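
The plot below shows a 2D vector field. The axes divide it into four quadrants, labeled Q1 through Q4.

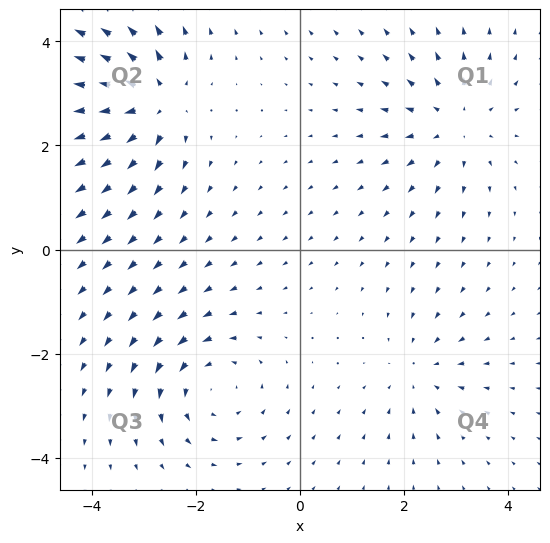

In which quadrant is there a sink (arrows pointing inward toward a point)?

The sink sits at approximately (2.3, -2.4), which lies in quadrant Q4. The divergence there is about -3, negative as expected for a sink.

Q4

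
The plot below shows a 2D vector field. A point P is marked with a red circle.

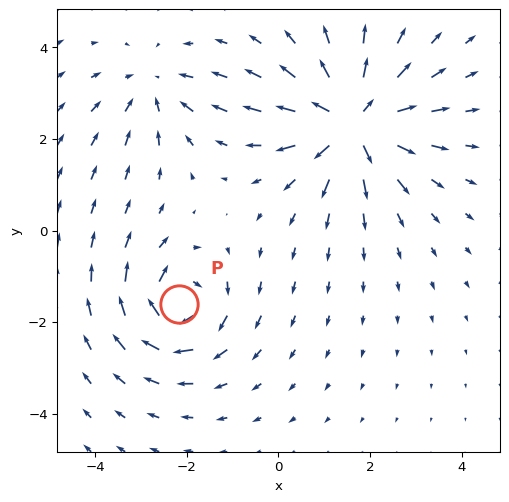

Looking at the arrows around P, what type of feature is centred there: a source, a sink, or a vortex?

At P (-2.2, -1.6) the arrows circulate clockwise. Divergence ≈0, curl about -5 — near-zero divergence with nonzero curl is a vortex.

vortex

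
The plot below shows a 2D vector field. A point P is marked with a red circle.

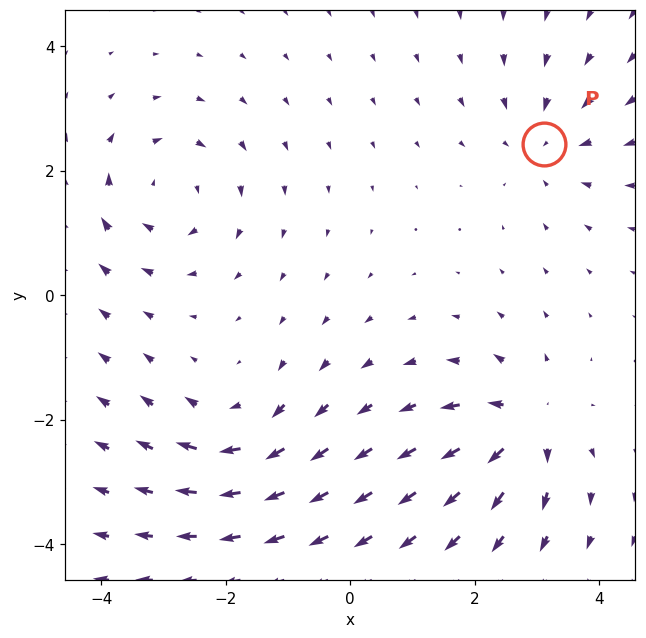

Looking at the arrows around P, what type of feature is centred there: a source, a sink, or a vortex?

At P (3.1, 2.4) the arrows converge inward. Divergence about -4, curl ≈0 — negative divergence with near-zero curl is a sink.

sink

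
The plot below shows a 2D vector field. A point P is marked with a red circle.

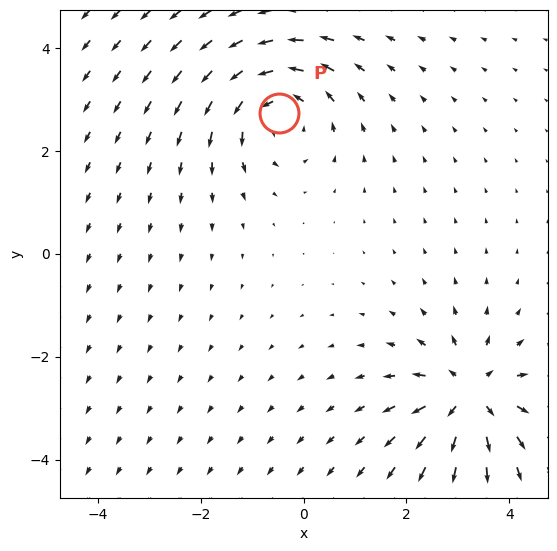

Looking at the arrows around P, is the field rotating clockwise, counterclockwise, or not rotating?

counterclockwise

Near P at (-0.5, 2.7) the arrows circulate counterclockwise. The curl (z-component) there is about +4; positive curl means counterclockwise rotation.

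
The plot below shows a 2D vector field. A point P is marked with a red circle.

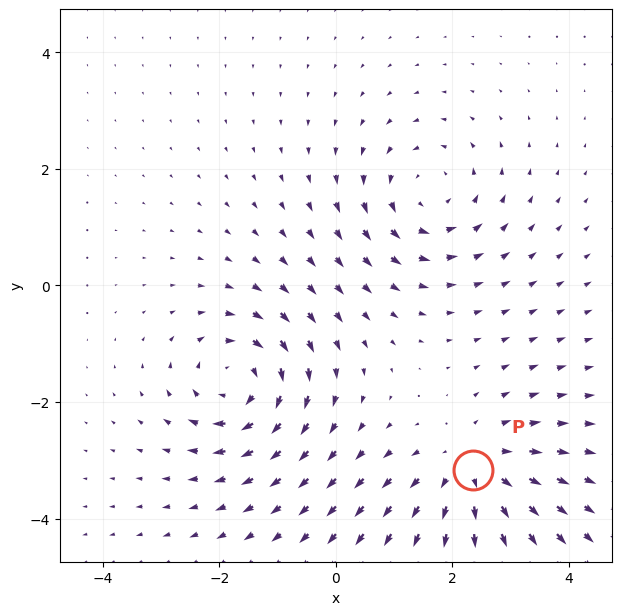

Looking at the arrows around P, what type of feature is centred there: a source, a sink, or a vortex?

At P (2.3, -3.2) the arrows spread outward. Divergence about +3, curl ≈0 — positive divergence with near-zero curl is a source.

source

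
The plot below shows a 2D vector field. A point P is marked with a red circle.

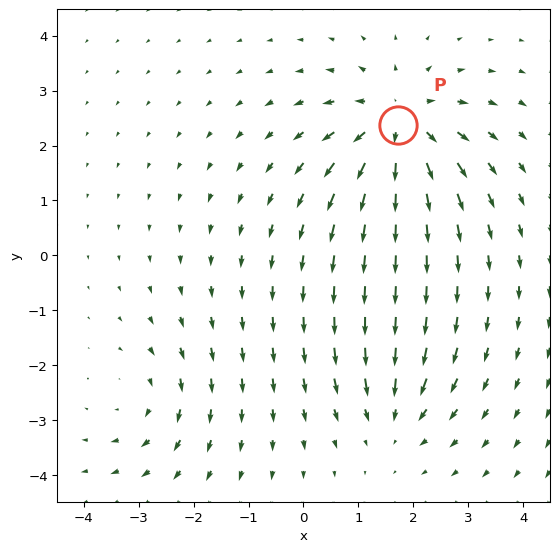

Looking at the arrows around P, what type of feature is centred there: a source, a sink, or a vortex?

At P (1.7, 2.4) the arrows spread outward. Divergence about +5, curl ≈0 — positive divergence with near-zero curl is a source.

source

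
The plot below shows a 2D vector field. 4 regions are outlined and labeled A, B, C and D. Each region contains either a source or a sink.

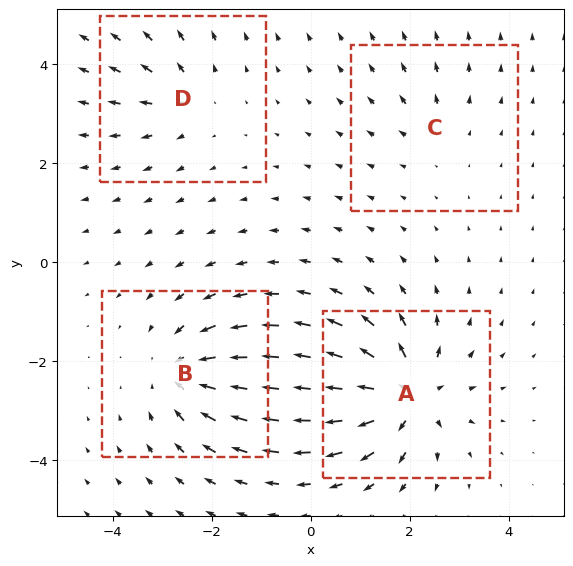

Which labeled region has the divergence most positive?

A

Divergence at each region's feature centre — A: about +7, B: about -5, C: about +2, D: about +3. Region A is most positive.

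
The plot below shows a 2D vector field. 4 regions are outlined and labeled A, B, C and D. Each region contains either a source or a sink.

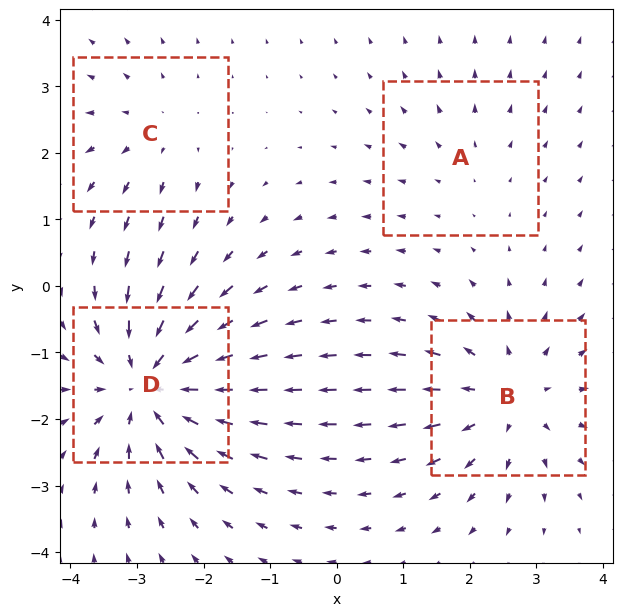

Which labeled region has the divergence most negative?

Divergence at each region's feature centre — A: about +2, B: about +5, C: about +3, D: about -7. Region D is most negative.

D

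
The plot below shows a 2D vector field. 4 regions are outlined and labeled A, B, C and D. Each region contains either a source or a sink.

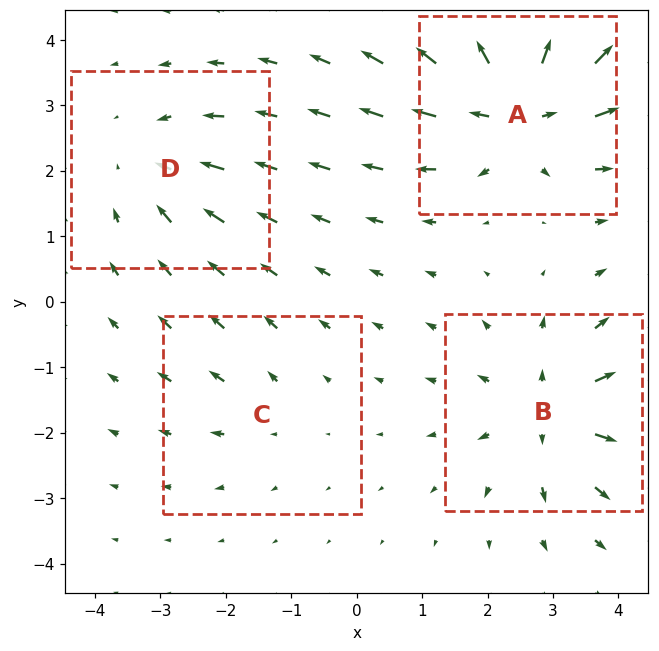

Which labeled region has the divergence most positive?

A

Divergence at each region's feature centre — A: about +8, B: about +6, C: about +2, D: about -4. Region A is most positive.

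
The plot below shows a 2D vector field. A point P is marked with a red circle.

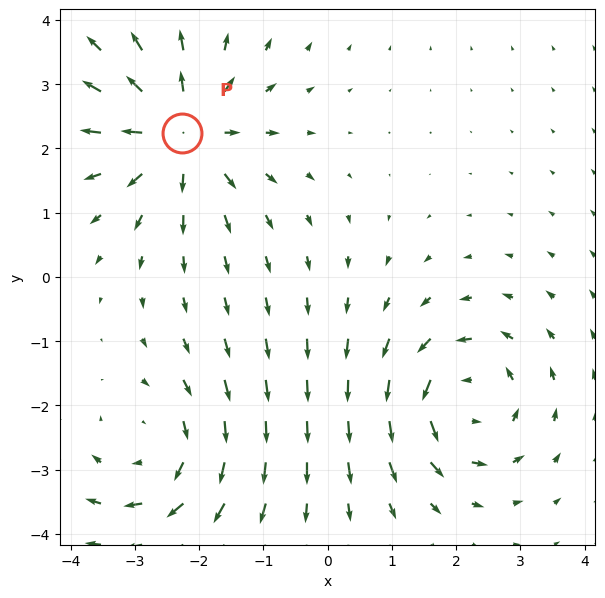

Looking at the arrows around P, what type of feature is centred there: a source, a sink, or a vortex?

source

At P (-2.3, 2.2) the arrows spread outward. Divergence about +6, curl ≈0 — positive divergence with near-zero curl is a source.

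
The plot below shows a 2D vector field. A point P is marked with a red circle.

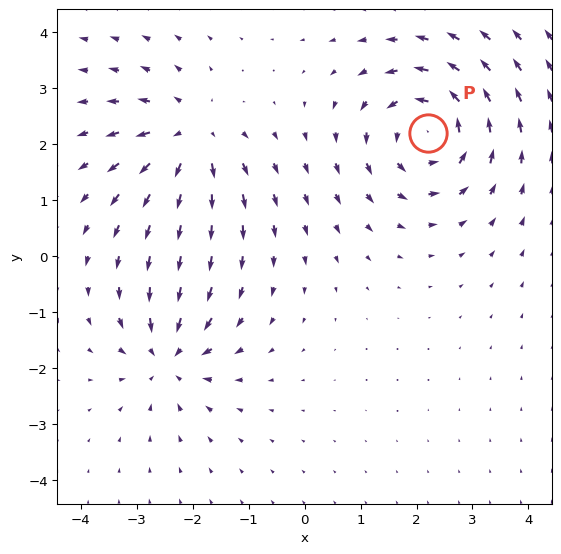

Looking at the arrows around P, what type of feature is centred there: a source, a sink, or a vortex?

vortex

At P (2.2, 2.2) the arrows circulate counterclockwise. Divergence ≈0, curl about +6 — near-zero divergence with nonzero curl is a vortex.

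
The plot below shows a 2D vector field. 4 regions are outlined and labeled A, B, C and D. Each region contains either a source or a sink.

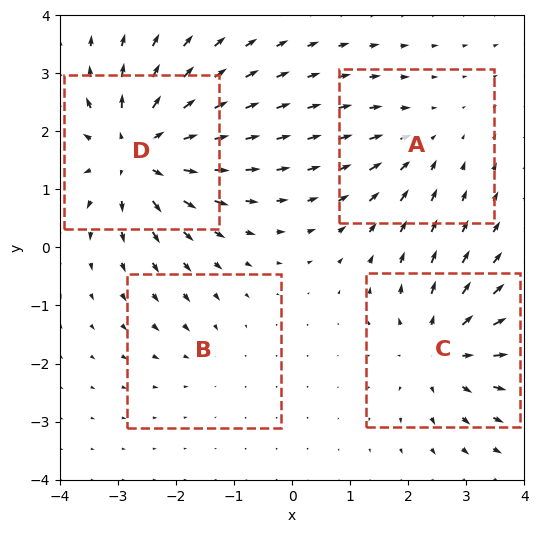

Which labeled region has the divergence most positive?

D

Divergence at each region's feature centre — A: about -3, B: about -2, C: about +5, D: about +7. Region D is most positive.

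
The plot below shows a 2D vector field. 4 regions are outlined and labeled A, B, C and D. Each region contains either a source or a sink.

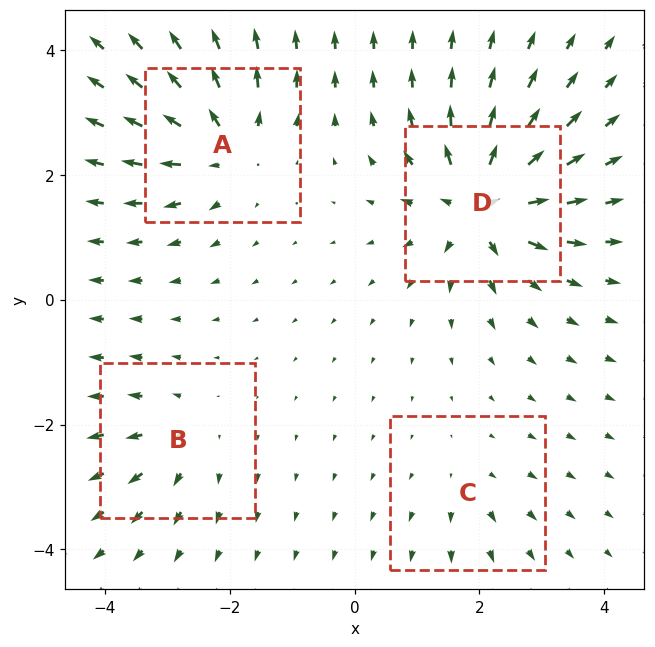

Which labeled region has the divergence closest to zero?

C

Divergence at each region's feature centre — A: about +6, B: about +4, C: about +3, D: about +9. Region C is closest to zero.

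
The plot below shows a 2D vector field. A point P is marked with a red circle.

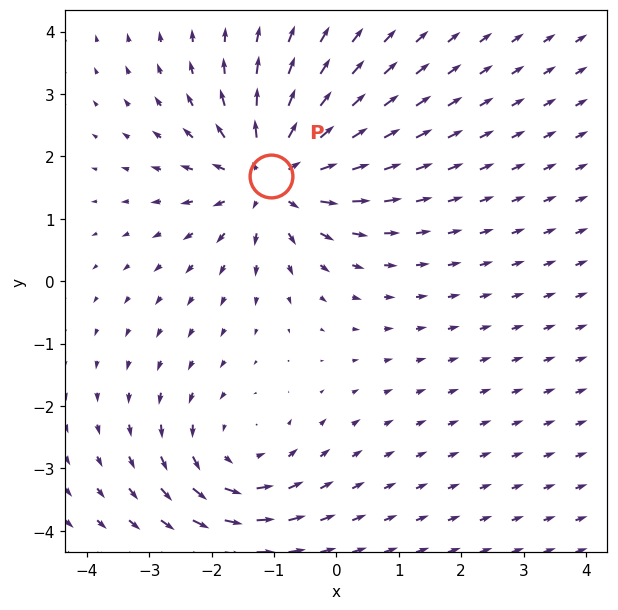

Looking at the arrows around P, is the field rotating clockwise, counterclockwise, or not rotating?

Near P at (-1.0, 1.7) the arrows show no circulation. The curl there is ≈0.

not rotating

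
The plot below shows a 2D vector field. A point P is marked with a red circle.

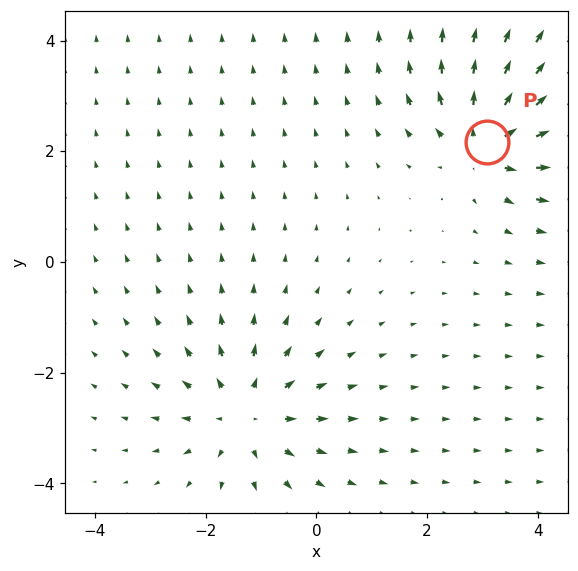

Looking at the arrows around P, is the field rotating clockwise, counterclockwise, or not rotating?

Near P at (3.1, 2.2) the arrows show no circulation. The curl there is ≈0.

not rotating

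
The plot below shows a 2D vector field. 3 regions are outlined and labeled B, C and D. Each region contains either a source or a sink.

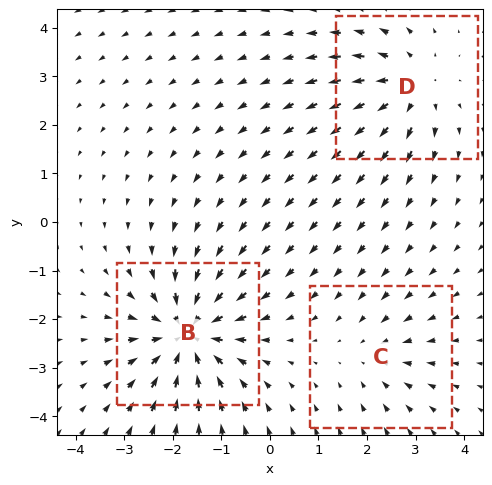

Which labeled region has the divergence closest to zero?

C

Divergence at each region's feature centre — B: about -5, C: about -2, D: about +3. Region C is closest to zero.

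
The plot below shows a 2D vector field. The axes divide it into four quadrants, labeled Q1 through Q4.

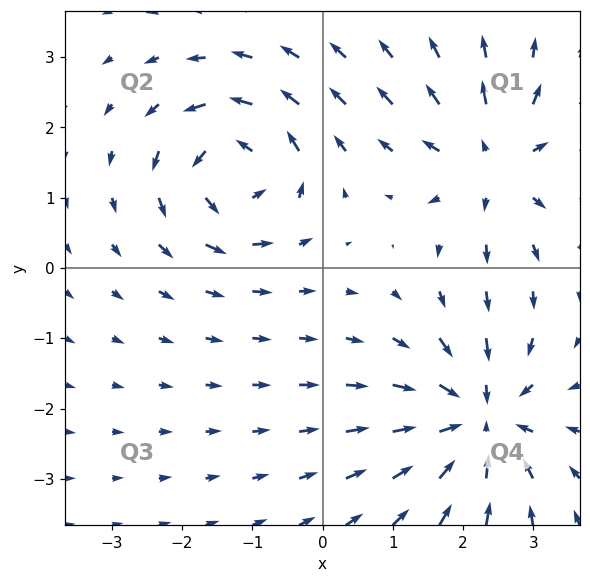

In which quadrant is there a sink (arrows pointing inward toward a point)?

The sink sits at approximately (2.2, -2.1), which lies in quadrant Q4. The divergence there is about -5, negative as expected for a sink.

Q4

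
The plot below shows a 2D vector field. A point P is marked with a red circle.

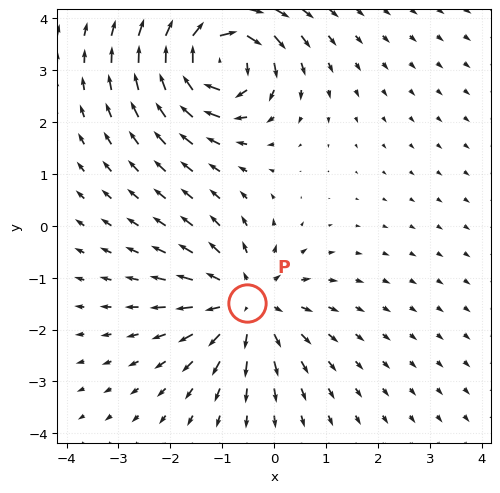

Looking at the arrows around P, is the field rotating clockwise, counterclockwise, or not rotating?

not rotating

Near P at (-0.5, -1.5) the arrows show no circulation. The curl there is ≈0.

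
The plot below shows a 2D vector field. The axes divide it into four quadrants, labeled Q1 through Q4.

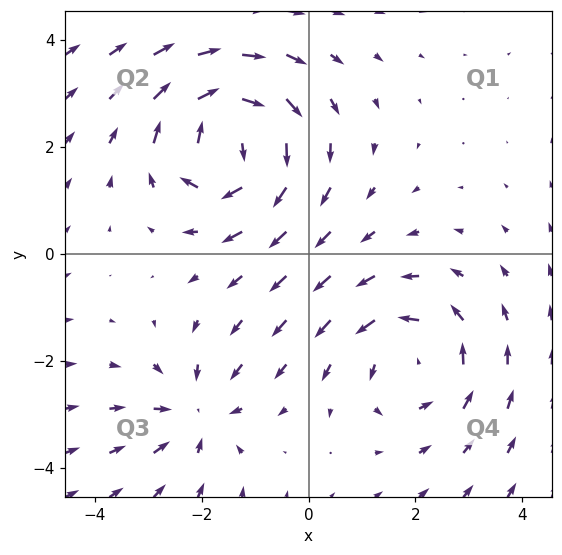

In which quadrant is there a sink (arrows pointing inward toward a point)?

The sink sits at approximately (-2.1, -3.0), which lies in quadrant Q3. The divergence there is about -3, negative as expected for a sink.

Q3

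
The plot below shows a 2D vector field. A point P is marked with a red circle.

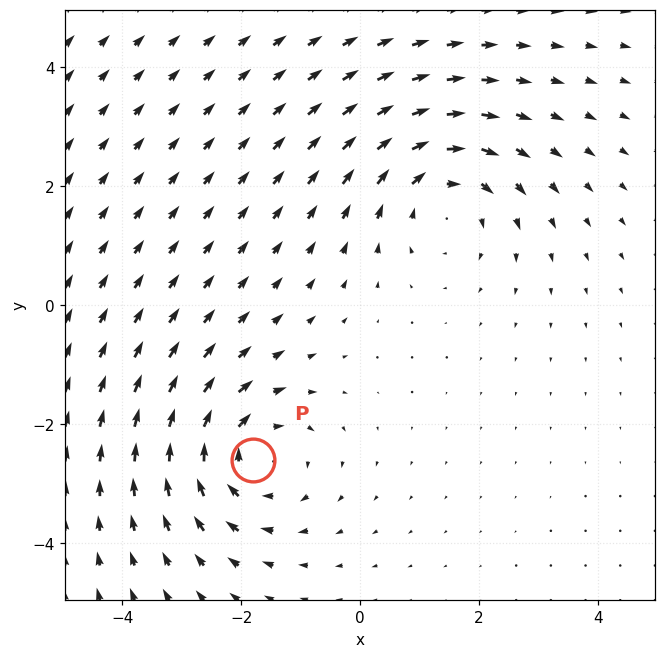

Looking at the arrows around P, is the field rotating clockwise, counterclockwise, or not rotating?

Near P at (-1.8, -2.6) the arrows circulate clockwise. The curl (z-component) there is about -3; negative curl means clockwise rotation.

clockwise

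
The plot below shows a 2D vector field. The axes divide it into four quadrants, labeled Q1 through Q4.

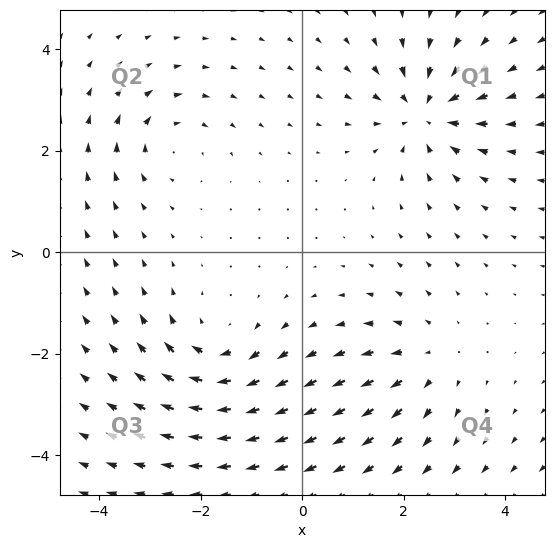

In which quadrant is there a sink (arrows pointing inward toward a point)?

Q1

The sink sits at approximately (2.4, 2.7), which lies in quadrant Q1. The divergence there is about -5, negative as expected for a sink.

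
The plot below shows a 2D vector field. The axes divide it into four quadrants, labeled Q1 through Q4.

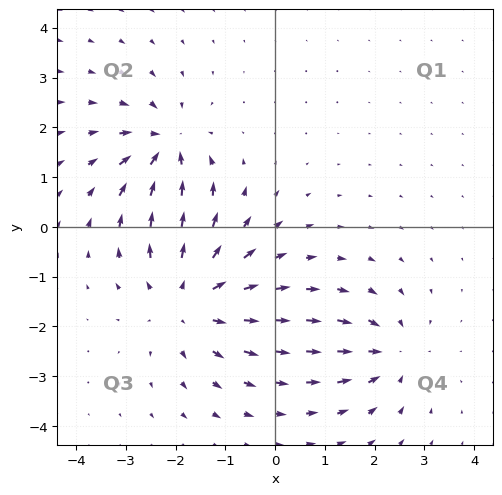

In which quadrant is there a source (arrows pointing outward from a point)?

The source sits at approximately (-1.7, -1.5), which lies in quadrant Q3. The divergence there is about +3, positive as expected for a source.

Q3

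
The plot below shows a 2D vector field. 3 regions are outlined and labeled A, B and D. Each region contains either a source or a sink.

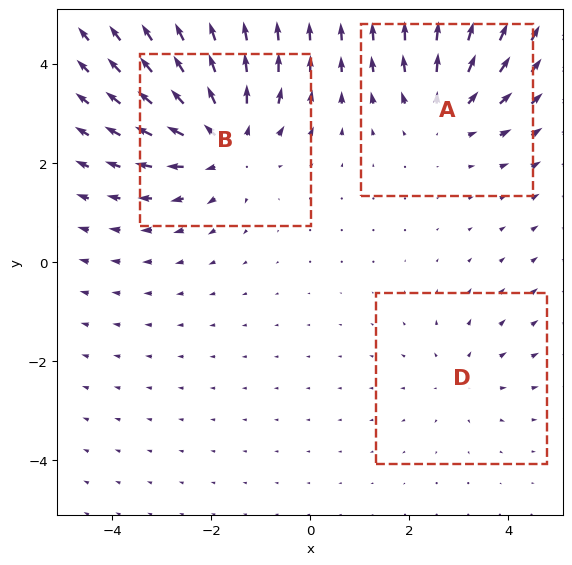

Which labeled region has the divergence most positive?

Divergence at each region's feature centre — A: about +3, B: about +4, D: about +2. Region B is most positive.

B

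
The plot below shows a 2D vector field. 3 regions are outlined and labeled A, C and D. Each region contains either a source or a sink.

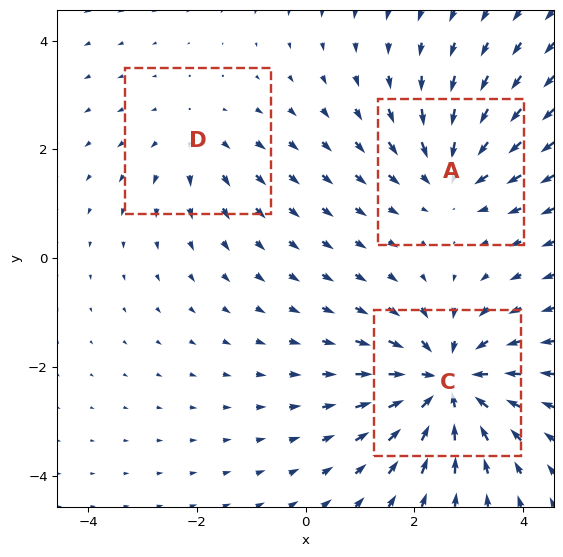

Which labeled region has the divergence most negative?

Divergence at each region's feature centre — A: about -3, C: about -5, D: about +2. Region C is most negative.

C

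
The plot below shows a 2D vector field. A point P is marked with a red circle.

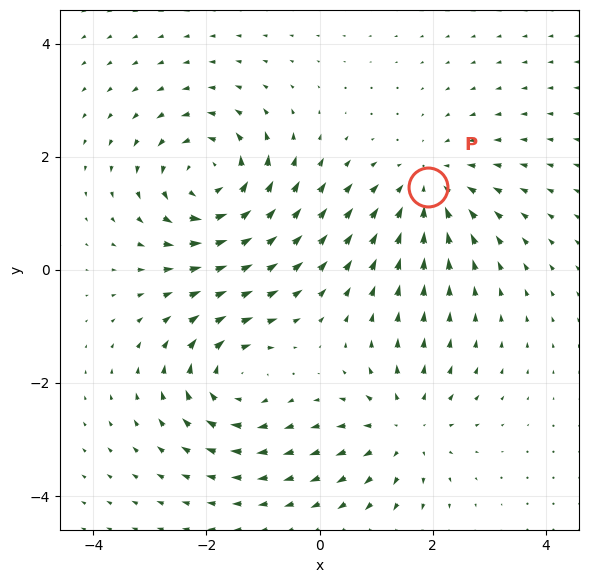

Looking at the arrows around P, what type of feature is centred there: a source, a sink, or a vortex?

sink

At P (1.9, 1.5) the arrows converge inward. Divergence about -3, curl ≈0 — negative divergence with near-zero curl is a sink.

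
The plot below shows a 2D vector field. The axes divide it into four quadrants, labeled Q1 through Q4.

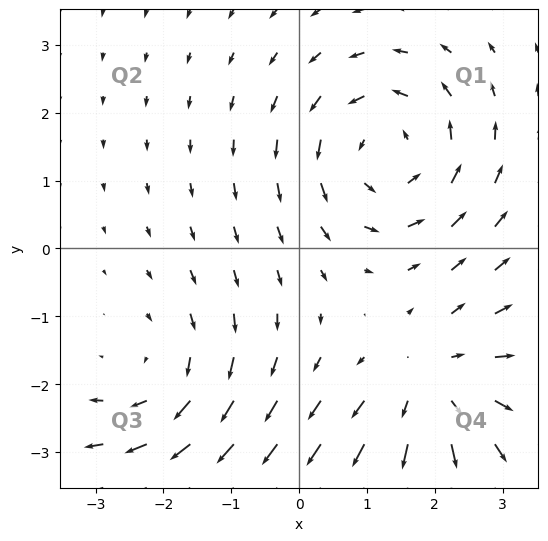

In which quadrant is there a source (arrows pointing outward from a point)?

Q4

The source sits at approximately (2.0, -2.0), which lies in quadrant Q4. The divergence there is about +3, positive as expected for a source.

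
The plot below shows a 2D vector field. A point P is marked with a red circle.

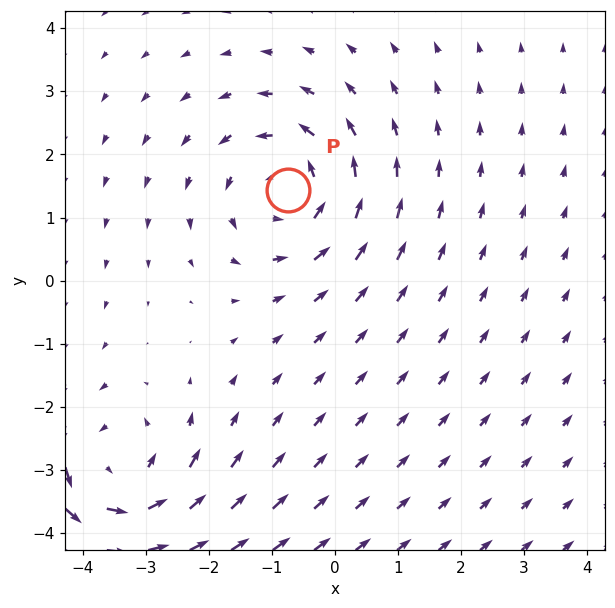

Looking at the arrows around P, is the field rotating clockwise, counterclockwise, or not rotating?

counterclockwise

Near P at (-0.7, 1.4) the arrows circulate counterclockwise. The curl (z-component) there is about +4; positive curl means counterclockwise rotation.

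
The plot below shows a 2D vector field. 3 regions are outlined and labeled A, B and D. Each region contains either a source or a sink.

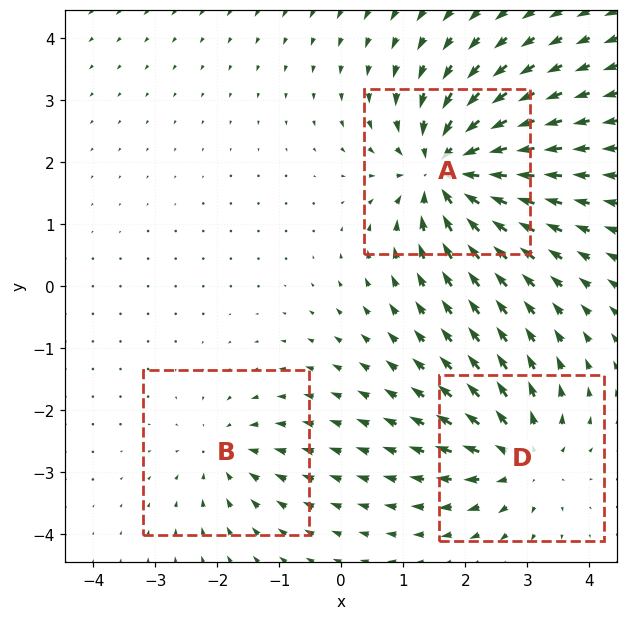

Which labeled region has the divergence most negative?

A

Divergence at each region's feature centre — A: about -6, B: about -2, D: about +4. Region A is most negative.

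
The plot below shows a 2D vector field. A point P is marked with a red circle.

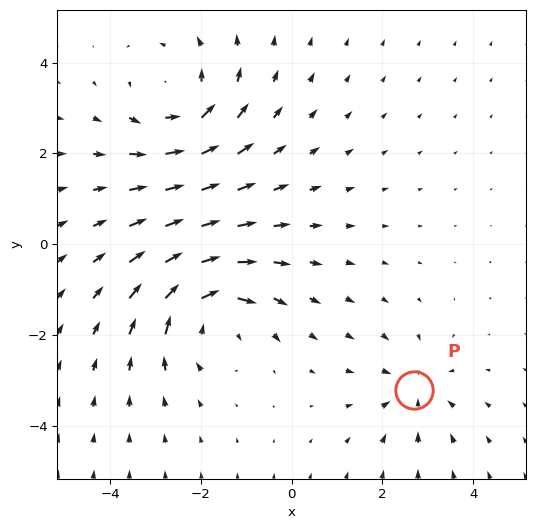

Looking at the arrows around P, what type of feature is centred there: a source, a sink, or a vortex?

At P (2.7, -3.2) the arrows converge inward. Divergence about -3, curl ≈0 — negative divergence with near-zero curl is a sink.

sink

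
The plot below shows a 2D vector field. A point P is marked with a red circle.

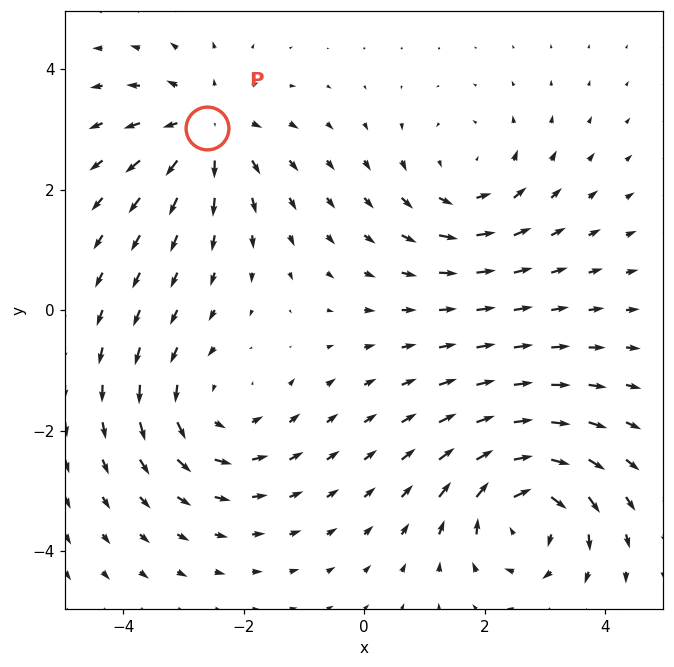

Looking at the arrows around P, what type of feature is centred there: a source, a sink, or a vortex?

At P (-2.6, 3.0) the arrows spread outward. Divergence about +4, curl ≈0 — positive divergence with near-zero curl is a source.

source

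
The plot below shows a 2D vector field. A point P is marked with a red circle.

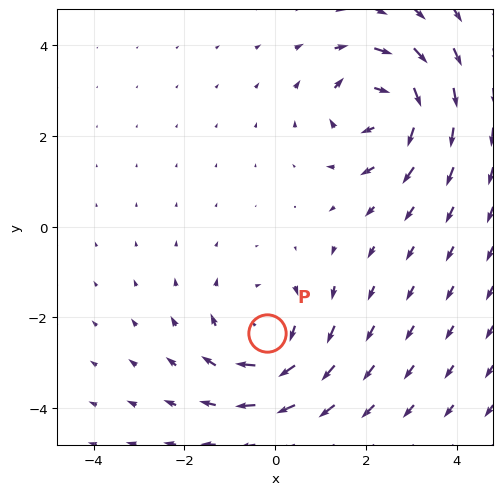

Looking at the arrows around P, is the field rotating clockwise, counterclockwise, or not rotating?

Near P at (-0.2, -2.3) the arrows circulate clockwise. The curl (z-component) there is about -3; negative curl means clockwise rotation.

clockwise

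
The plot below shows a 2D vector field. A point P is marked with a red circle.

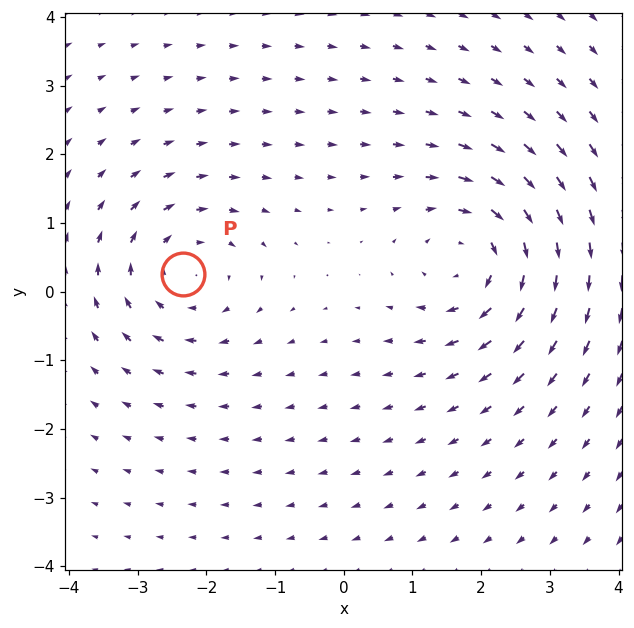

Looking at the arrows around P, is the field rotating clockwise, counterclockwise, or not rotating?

Near P at (-2.3, 0.3) the arrows circulate clockwise. The curl (z-component) there is about -4; negative curl means clockwise rotation.

clockwise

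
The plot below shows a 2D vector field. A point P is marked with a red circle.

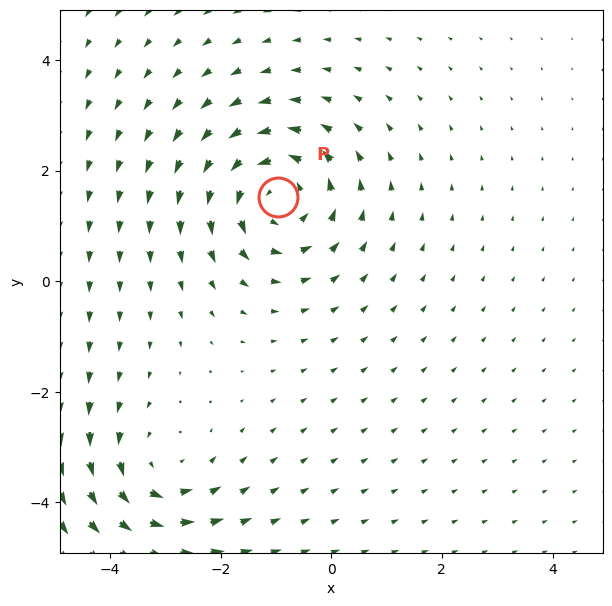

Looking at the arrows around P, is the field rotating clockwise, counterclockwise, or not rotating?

counterclockwise

Near P at (-1.0, 1.5) the arrows circulate counterclockwise. The curl (z-component) there is about +4; positive curl means counterclockwise rotation.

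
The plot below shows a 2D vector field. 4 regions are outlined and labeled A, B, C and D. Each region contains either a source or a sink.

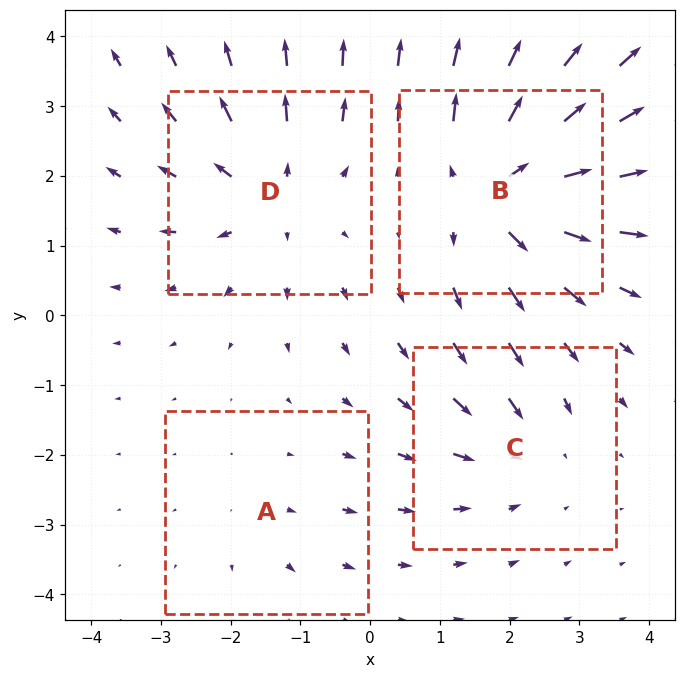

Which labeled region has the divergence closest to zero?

A

Divergence at each region's feature centre — A: about +2, B: about +6, C: about -3, D: about +5. Region A is closest to zero.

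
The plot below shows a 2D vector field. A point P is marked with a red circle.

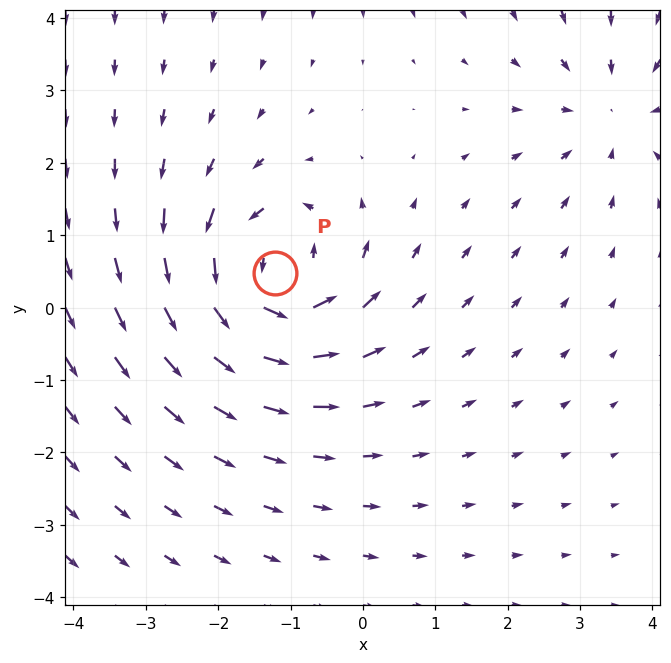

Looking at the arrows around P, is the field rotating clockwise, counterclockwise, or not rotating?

Near P at (-1.2, 0.5) the arrows circulate counterclockwise. The curl (z-component) there is about +6; positive curl means counterclockwise rotation.

counterclockwise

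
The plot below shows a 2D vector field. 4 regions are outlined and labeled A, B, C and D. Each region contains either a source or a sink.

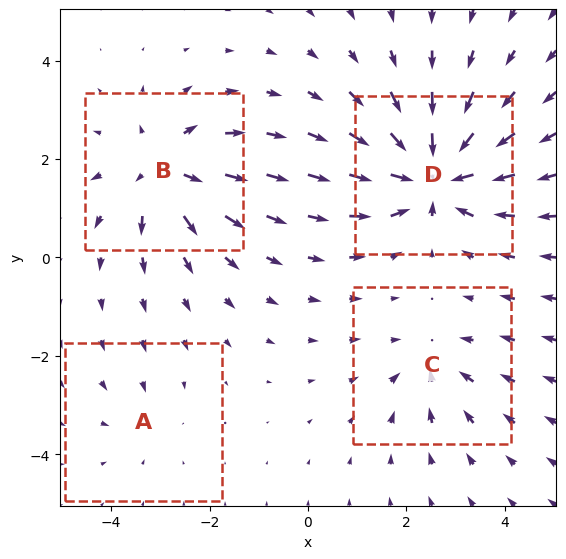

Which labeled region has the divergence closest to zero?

Divergence at each region's feature centre — A: about -2, B: about +5, C: about -3, D: about -7. Region A is closest to zero.

A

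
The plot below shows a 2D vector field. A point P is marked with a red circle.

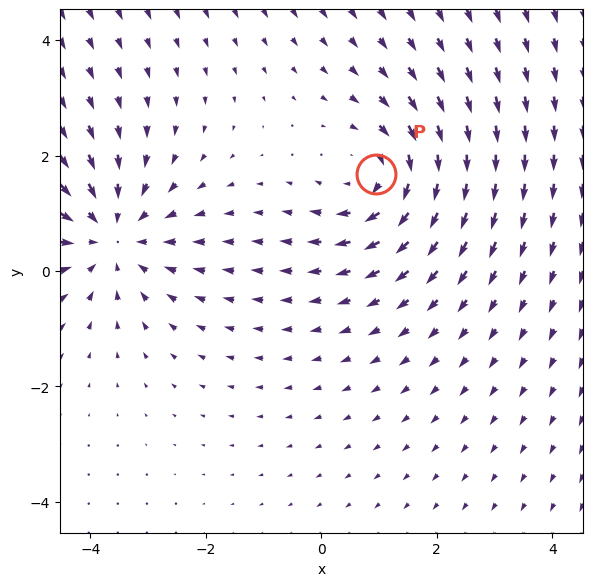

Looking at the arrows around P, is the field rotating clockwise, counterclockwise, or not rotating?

Near P at (0.9, 1.7) the arrows circulate clockwise. The curl (z-component) there is about -3; negative curl means clockwise rotation.

clockwise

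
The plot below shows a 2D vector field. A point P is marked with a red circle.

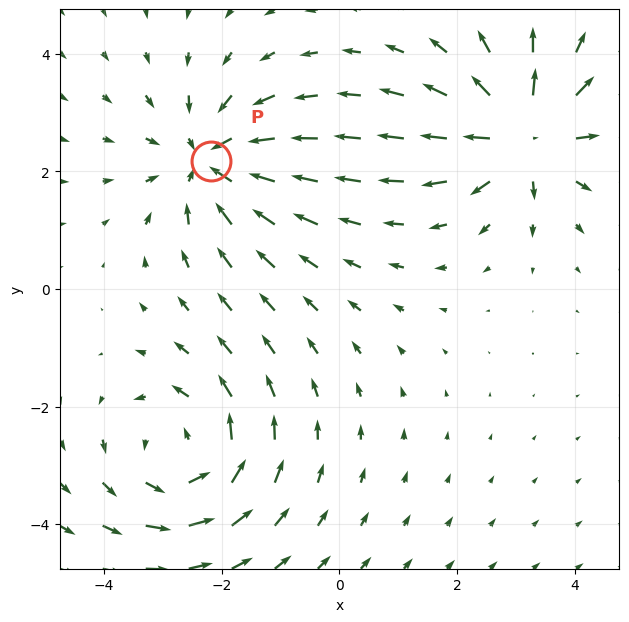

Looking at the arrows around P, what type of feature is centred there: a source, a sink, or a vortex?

sink

At P (-2.2, 2.2) the arrows converge inward. Divergence about -4, curl ≈0 — negative divergence with near-zero curl is a sink.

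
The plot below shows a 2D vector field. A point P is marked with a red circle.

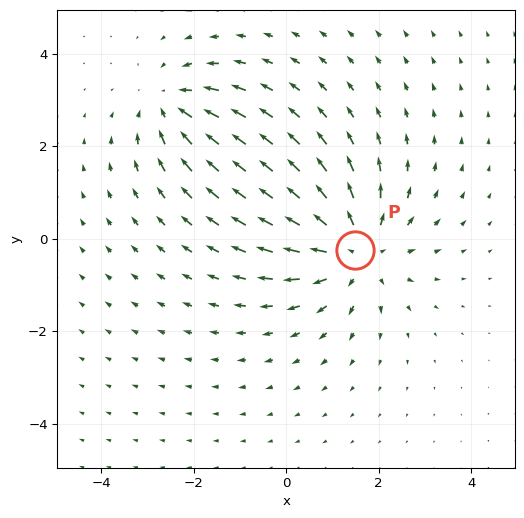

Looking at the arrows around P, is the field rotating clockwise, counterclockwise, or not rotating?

not rotating

Near P at (1.5, -0.2) the arrows show no circulation. The curl there is ≈0.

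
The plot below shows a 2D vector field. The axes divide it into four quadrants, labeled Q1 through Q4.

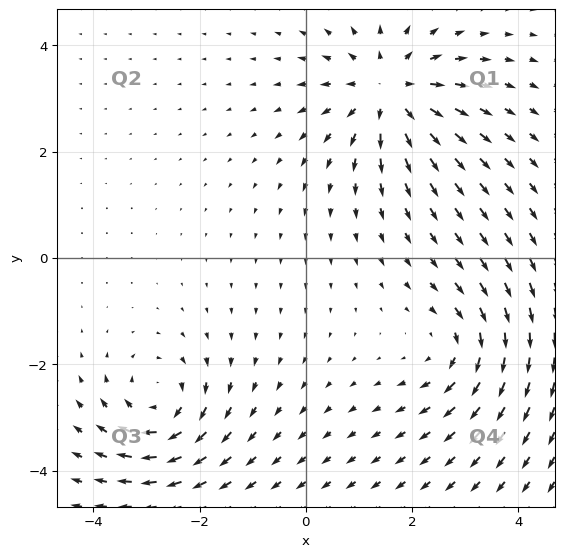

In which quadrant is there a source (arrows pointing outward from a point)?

The source sits at approximately (1.6, 3.1), which lies in quadrant Q1. The divergence there is about +5, positive as expected for a source.

Q1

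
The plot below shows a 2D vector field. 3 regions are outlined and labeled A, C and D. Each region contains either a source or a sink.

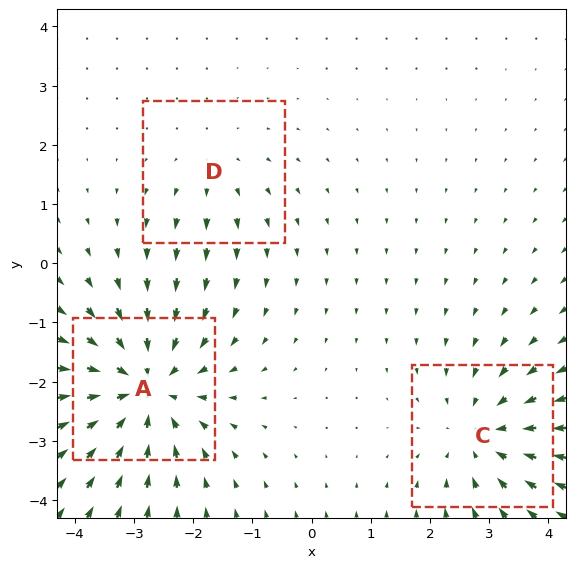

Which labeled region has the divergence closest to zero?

D

Divergence at each region's feature centre — A: about -4, C: about -3, D: about +2. Region D is closest to zero.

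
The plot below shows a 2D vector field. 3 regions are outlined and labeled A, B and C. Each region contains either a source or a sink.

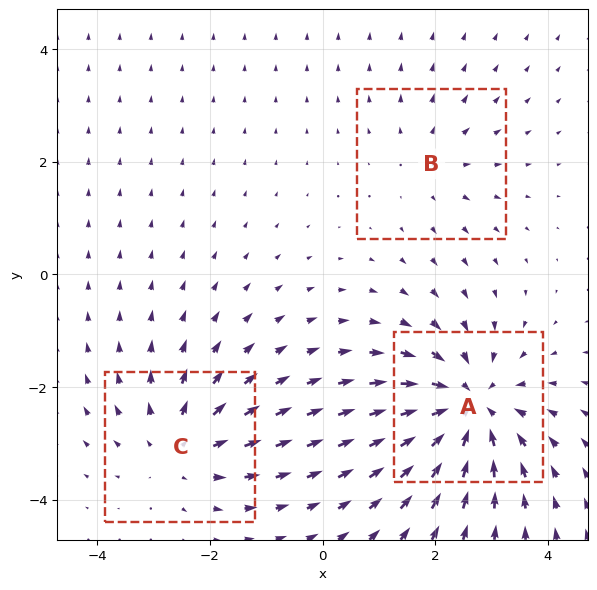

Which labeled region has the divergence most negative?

A

Divergence at each region's feature centre — A: about -5, B: about +2, C: about +3. Region A is most negative.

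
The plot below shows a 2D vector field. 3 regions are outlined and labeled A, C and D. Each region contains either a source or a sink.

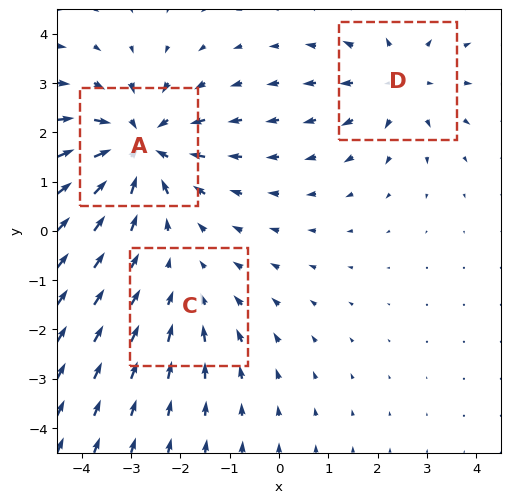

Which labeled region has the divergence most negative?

Divergence at each region's feature centre — A: about -4, C: about -2, D: about +3. Region A is most negative.

A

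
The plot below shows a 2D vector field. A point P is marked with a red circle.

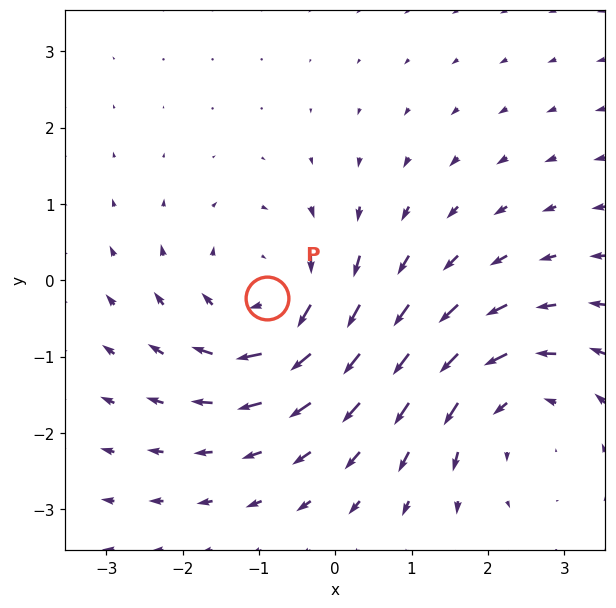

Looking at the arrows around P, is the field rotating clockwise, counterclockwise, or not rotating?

Near P at (-0.9, -0.2) the arrows circulate clockwise. The curl (z-component) there is about -3; negative curl means clockwise rotation.

clockwise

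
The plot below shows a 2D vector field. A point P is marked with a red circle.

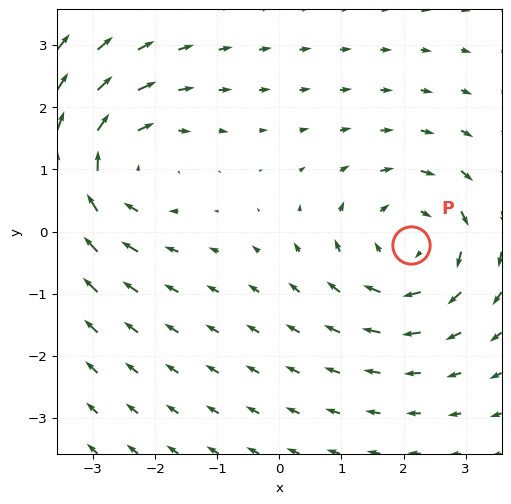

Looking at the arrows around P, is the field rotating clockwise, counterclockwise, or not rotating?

Near P at (2.1, -0.2) the arrows circulate clockwise. The curl (z-component) there is about -4; negative curl means clockwise rotation.

clockwise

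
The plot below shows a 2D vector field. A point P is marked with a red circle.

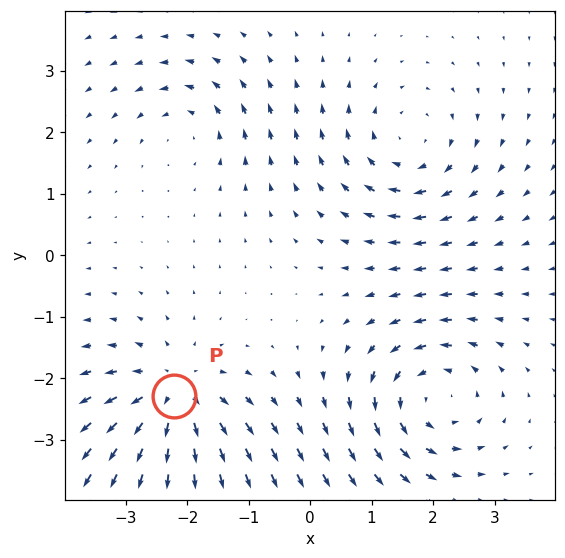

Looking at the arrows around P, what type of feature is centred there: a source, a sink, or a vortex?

At P (-2.2, -2.3) the arrows spread outward. Divergence about +6, curl ≈0 — positive divergence with near-zero curl is a source.

source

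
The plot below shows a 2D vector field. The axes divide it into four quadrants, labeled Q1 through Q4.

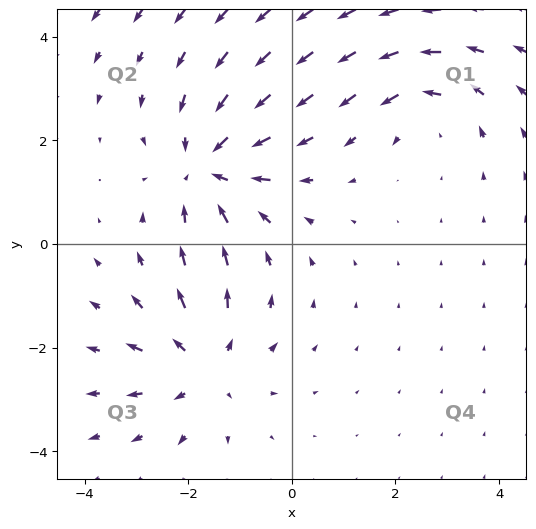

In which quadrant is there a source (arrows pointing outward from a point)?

Q3

The source sits at approximately (-1.7, -2.4), which lies in quadrant Q3. The divergence there is about +4, positive as expected for a source.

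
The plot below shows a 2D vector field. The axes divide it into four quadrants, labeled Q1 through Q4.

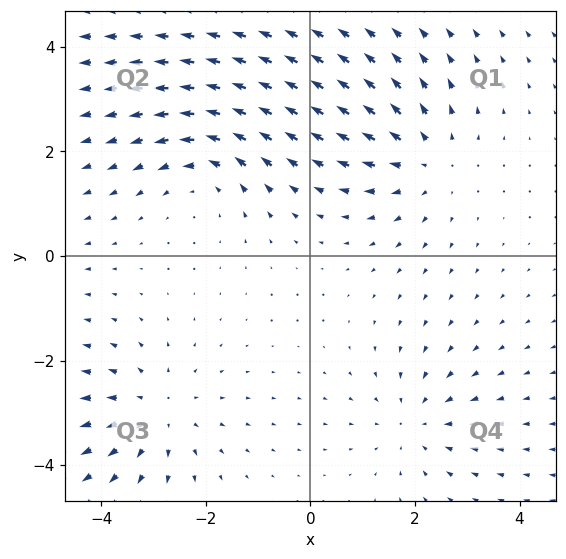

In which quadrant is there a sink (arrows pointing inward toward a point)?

The sink sits at approximately (2.0, -3.2), which lies in quadrant Q4. The divergence there is about -2, negative as expected for a sink.

Q4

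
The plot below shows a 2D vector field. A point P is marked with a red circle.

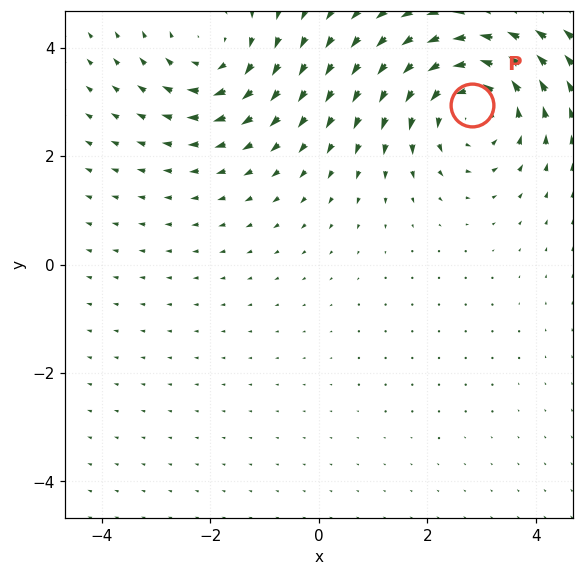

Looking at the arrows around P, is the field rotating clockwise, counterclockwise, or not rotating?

Near P at (2.8, 2.9) the arrows circulate counterclockwise. The curl (z-component) there is about +4; positive curl means counterclockwise rotation.

counterclockwise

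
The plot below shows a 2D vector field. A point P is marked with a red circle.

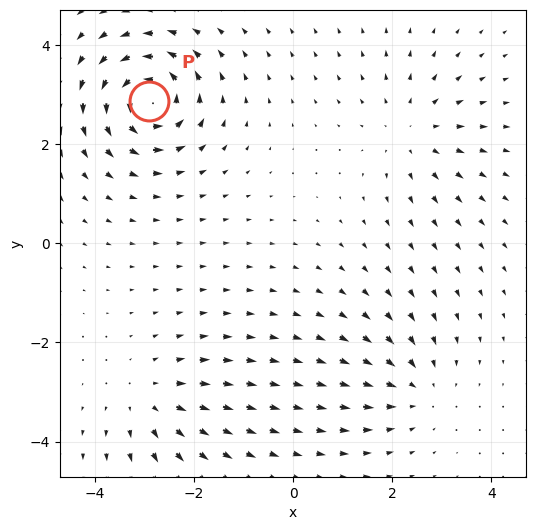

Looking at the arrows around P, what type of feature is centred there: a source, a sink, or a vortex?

vortex

At P (-2.9, 2.9) the arrows circulate counterclockwise. Divergence ≈0, curl about +7 — near-zero divergence with nonzero curl is a vortex.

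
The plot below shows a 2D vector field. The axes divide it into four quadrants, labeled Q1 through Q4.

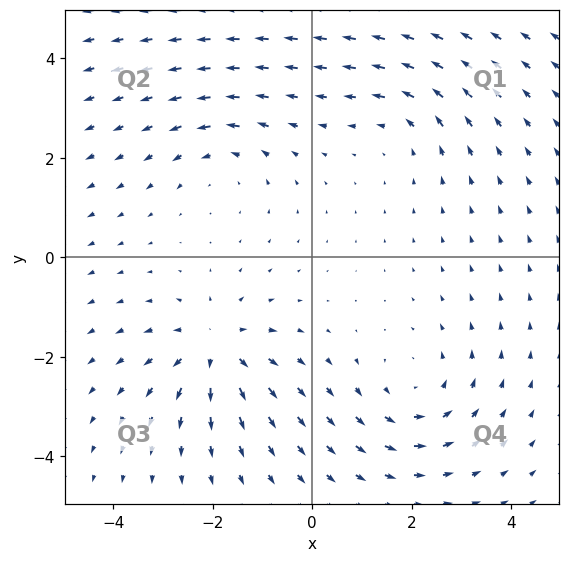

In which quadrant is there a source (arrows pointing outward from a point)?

Q3

The source sits at approximately (-2.0, -1.8), which lies in quadrant Q3. The divergence there is about +6, positive as expected for a source.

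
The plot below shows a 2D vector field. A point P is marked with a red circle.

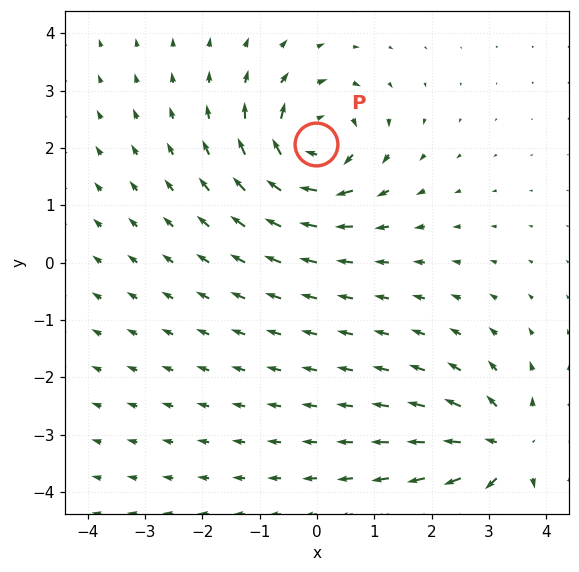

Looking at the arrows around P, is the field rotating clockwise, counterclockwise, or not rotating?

Near P at (-0.0, 2.1) the arrows circulate clockwise. The curl (z-component) there is about -6; negative curl means clockwise rotation.

clockwise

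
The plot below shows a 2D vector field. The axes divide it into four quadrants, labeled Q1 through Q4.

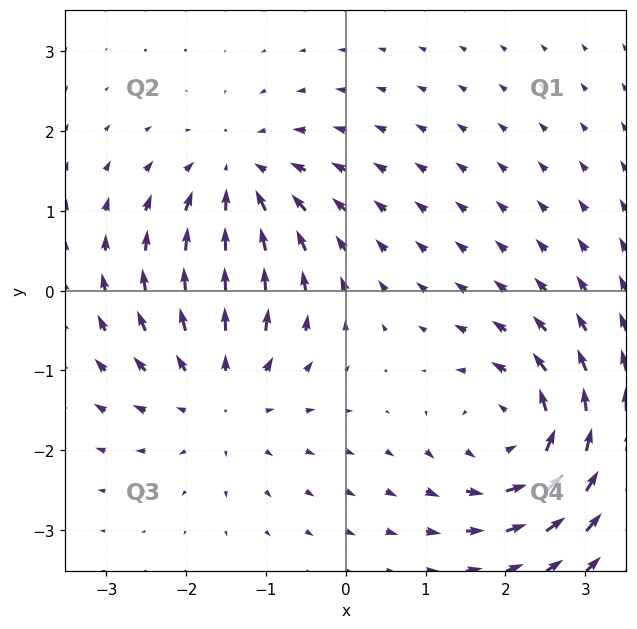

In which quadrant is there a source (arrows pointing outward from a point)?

The source sits at approximately (-1.6, -1.3), which lies in quadrant Q3. The divergence there is about +4, positive as expected for a source.

Q3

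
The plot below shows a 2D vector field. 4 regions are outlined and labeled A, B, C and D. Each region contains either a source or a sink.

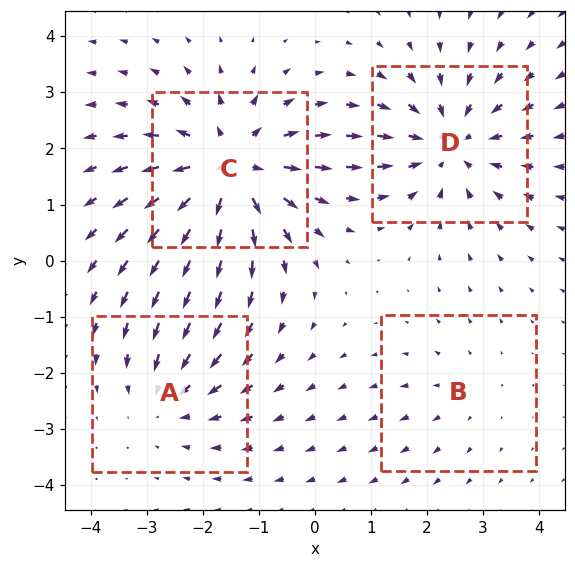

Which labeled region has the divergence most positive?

C

Divergence at each region's feature centre — A: about -3, B: about +2, C: about +6, D: about -5. Region C is most positive.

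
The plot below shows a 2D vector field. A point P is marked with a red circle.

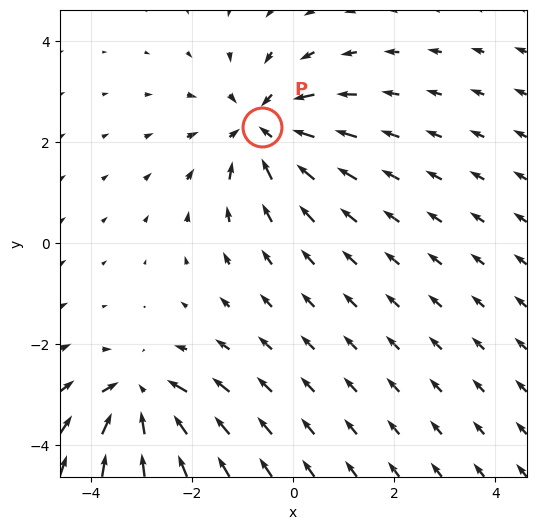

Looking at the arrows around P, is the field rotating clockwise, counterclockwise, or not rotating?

Near P at (-0.6, 2.3) the arrows show no circulation. The curl there is ≈0.

not rotating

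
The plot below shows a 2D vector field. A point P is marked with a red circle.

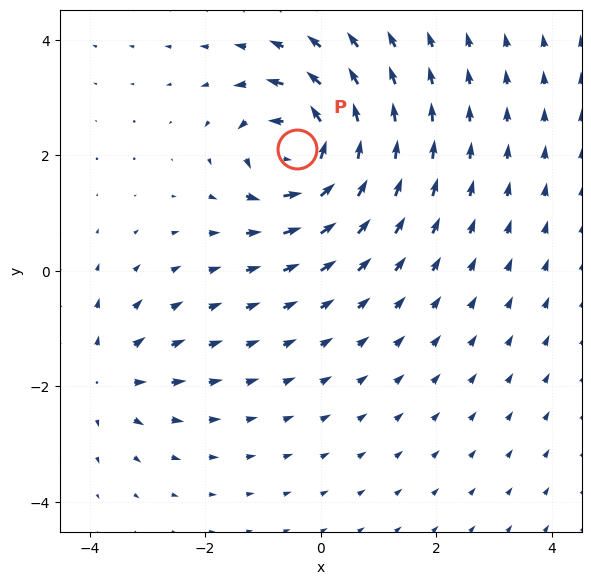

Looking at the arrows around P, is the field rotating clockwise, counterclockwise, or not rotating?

Near P at (-0.4, 2.1) the arrows circulate counterclockwise. The curl (z-component) there is about +7; positive curl means counterclockwise rotation.

counterclockwise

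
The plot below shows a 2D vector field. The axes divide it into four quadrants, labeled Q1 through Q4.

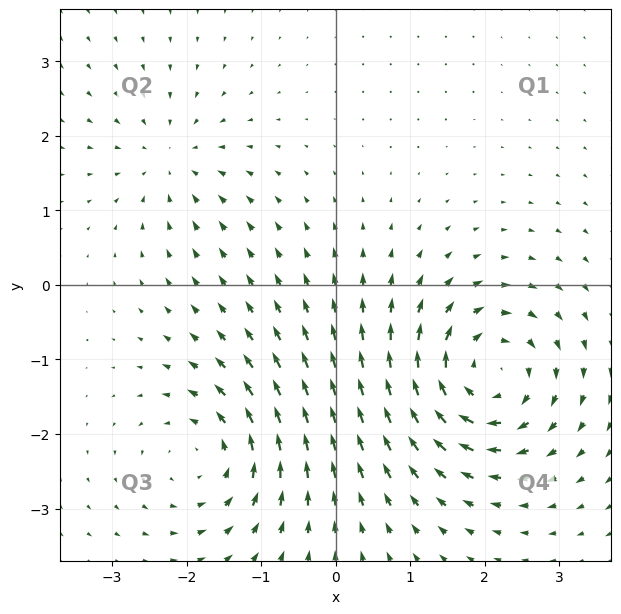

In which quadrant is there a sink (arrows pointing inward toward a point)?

The sink sits at approximately (-2.2, 1.7), which lies in quadrant Q2. The divergence there is about -3, negative as expected for a sink.

Q2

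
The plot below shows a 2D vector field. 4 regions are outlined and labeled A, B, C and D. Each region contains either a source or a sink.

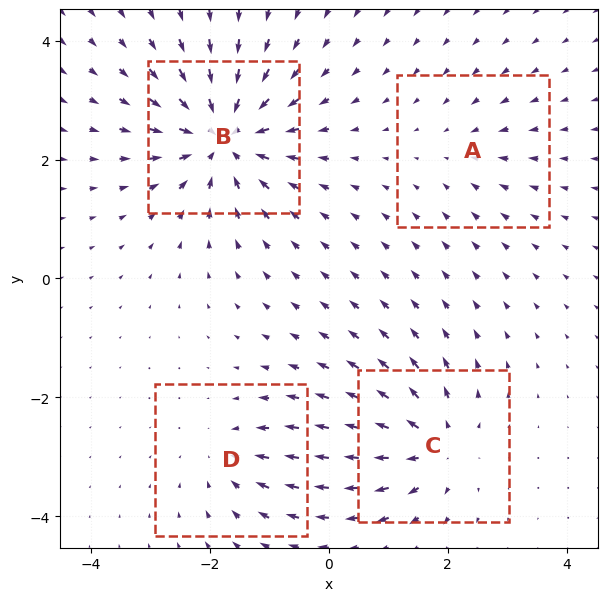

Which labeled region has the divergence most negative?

Divergence at each region's feature centre — A: about -2, B: about -8, C: about +5, D: about -4. Region B is most negative.

B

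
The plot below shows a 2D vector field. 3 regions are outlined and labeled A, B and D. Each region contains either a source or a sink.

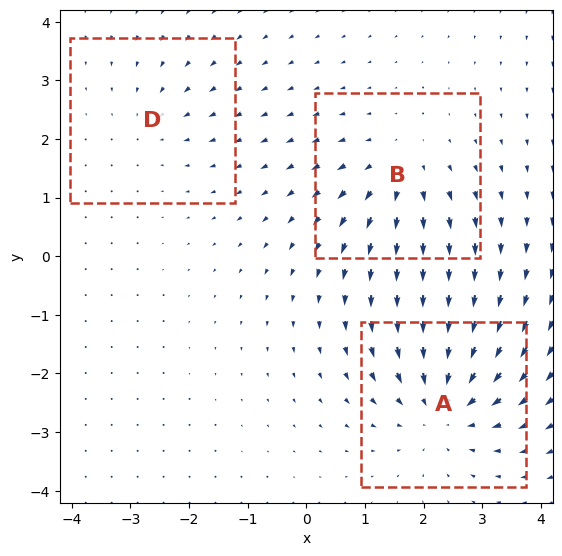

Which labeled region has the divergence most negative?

Divergence at each region's feature centre — A: about -4, B: about +3, D: about -2. Region A is most negative.

A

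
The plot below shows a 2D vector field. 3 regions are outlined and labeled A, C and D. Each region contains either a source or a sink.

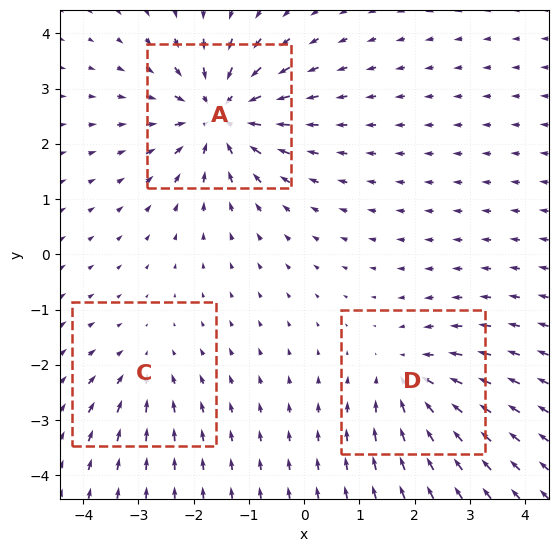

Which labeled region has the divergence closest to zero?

C

Divergence at each region's feature centre — A: about -5, C: about -2, D: about -3. Region C is closest to zero.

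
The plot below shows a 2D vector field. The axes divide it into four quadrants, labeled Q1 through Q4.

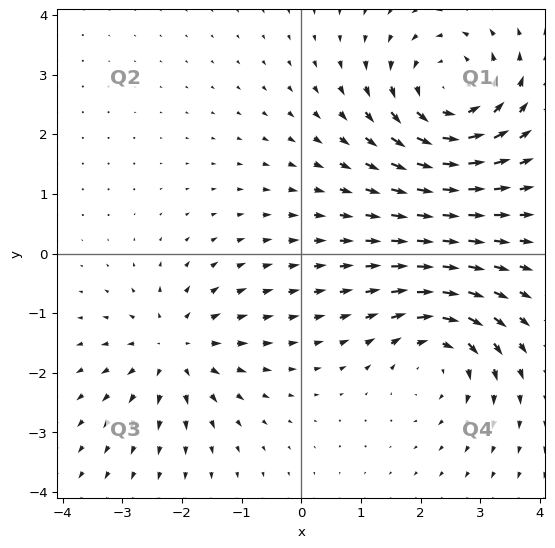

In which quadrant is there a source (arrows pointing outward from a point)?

Q3

The source sits at approximately (-2.1, -1.6), which lies in quadrant Q3. The divergence there is about +4, positive as expected for a source.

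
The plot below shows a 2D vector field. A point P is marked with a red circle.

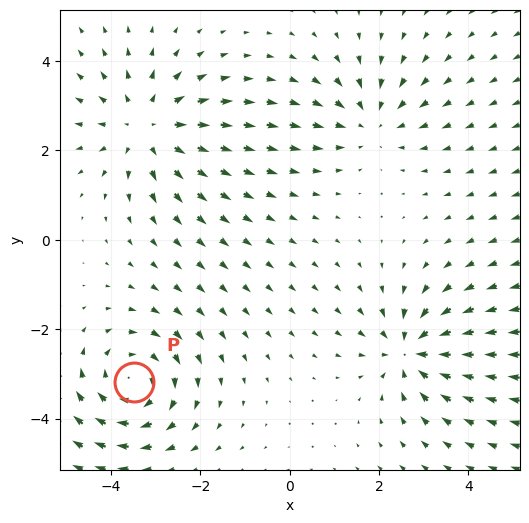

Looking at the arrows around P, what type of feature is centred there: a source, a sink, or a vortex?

vortex

At P (-3.5, -3.2) the arrows circulate clockwise. Divergence ≈0, curl about -4 — near-zero divergence with nonzero curl is a vortex.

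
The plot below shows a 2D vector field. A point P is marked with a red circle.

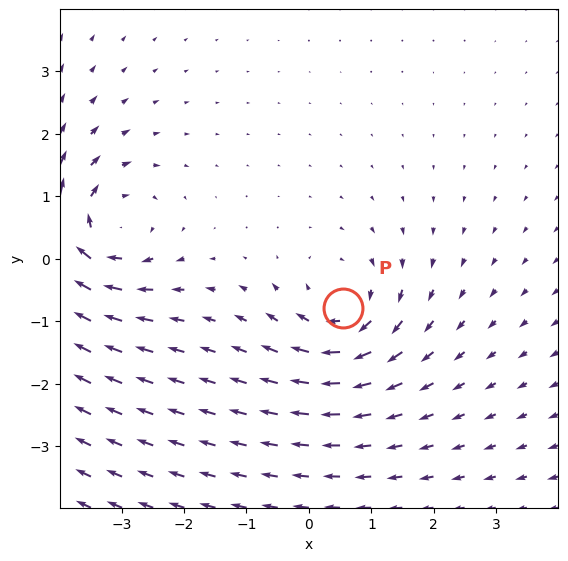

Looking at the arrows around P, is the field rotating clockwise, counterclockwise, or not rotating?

Near P at (0.6, -0.8) the arrows circulate clockwise. The curl (z-component) there is about -4; negative curl means clockwise rotation.

clockwise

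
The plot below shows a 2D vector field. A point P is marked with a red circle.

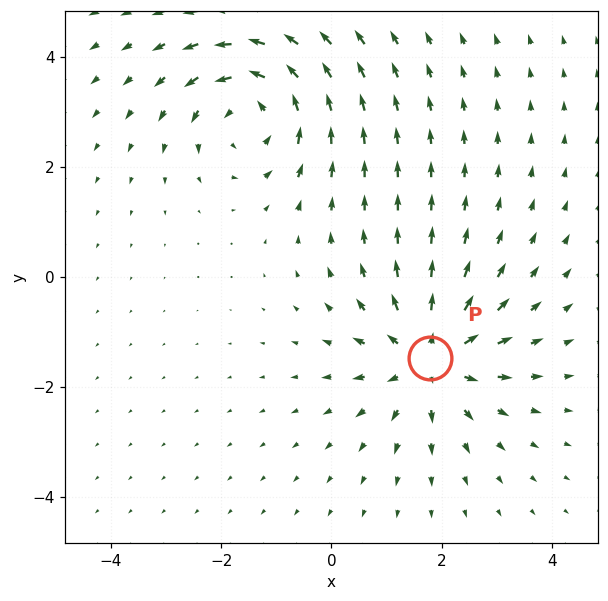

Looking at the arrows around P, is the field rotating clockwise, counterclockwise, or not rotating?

Near P at (1.8, -1.5) the arrows show no circulation. The curl there is ≈0.

not rotating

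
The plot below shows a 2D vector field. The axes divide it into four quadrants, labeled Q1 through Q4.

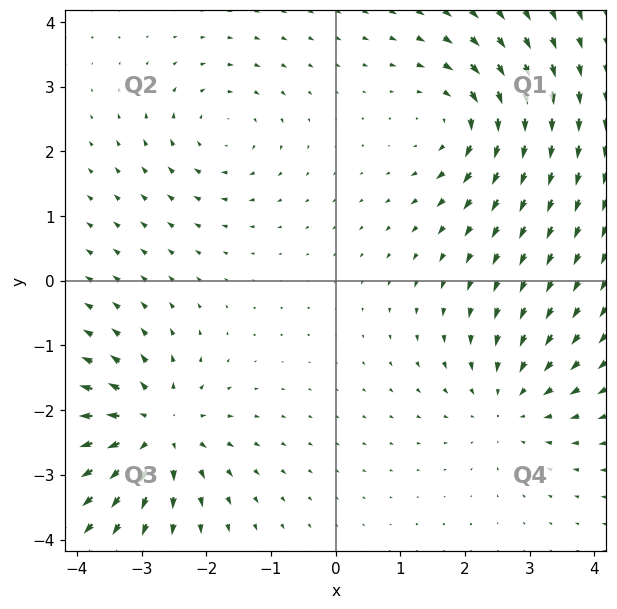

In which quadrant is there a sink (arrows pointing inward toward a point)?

Q4

The sink sits at approximately (2.7, -1.9), which lies in quadrant Q4. The divergence there is about -3, negative as expected for a sink.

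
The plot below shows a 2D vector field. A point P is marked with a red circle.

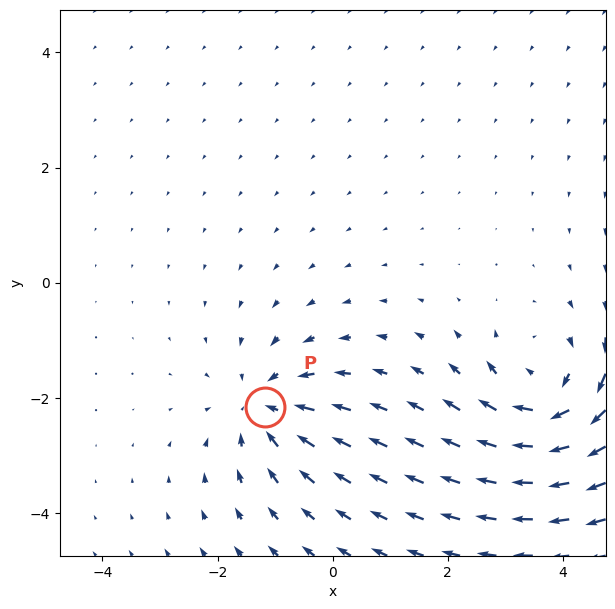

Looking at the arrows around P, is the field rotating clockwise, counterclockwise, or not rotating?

not rotating

Near P at (-1.2, -2.2) the arrows show no circulation. The curl there is ≈0.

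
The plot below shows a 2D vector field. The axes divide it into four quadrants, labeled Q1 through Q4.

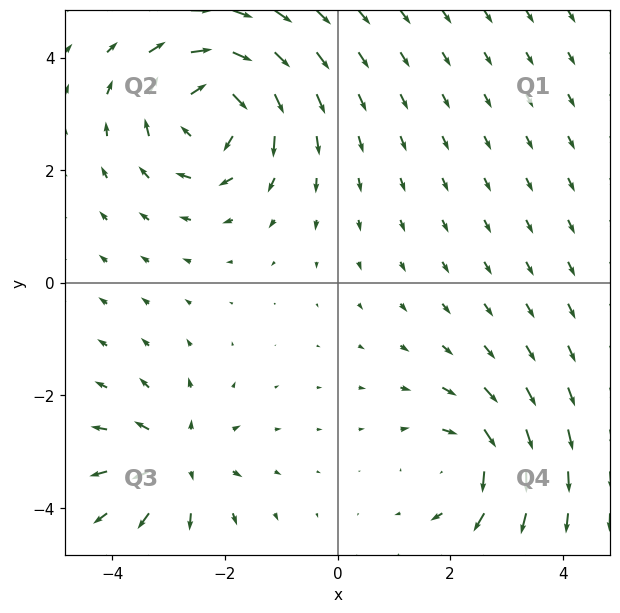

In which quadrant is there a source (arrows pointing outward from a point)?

Q3

The source sits at approximately (-2.8, -3.1), which lies in quadrant Q3. The divergence there is about +4, positive as expected for a source.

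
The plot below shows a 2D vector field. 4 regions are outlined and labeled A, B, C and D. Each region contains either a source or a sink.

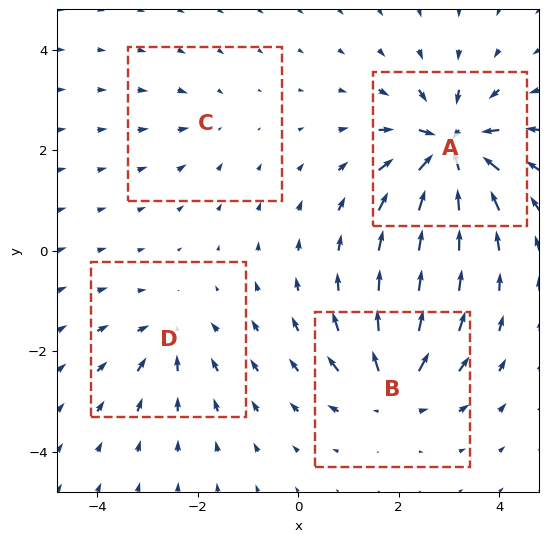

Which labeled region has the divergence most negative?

Divergence at each region's feature centre — A: about -9, B: about +6, C: about -2, D: about -4. Region A is most negative.

A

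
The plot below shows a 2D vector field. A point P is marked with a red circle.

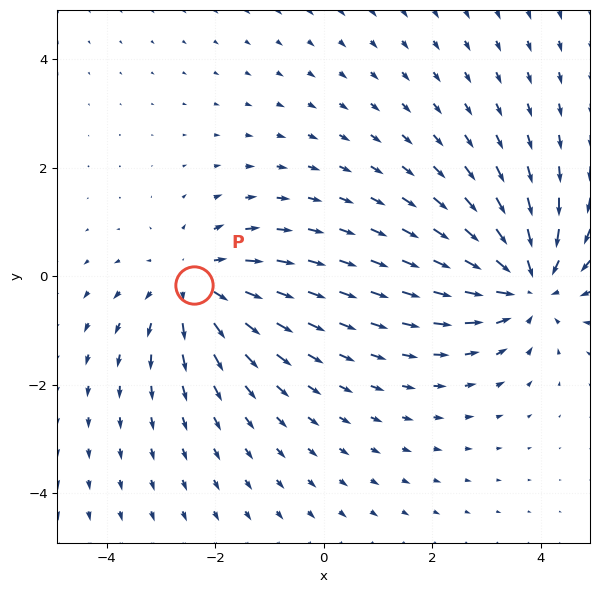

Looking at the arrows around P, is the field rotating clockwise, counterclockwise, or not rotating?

not rotating

Near P at (-2.4, -0.2) the arrows show no circulation. The curl there is ≈0.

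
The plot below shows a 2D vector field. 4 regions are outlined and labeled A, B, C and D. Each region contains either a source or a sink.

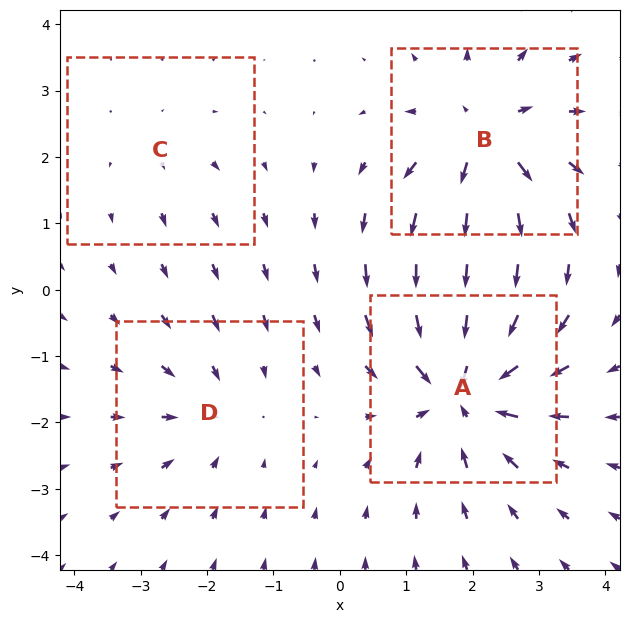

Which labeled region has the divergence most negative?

A

Divergence at each region's feature centre — A: about -7, B: about +5, C: about +2, D: about -3. Region A is most negative.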